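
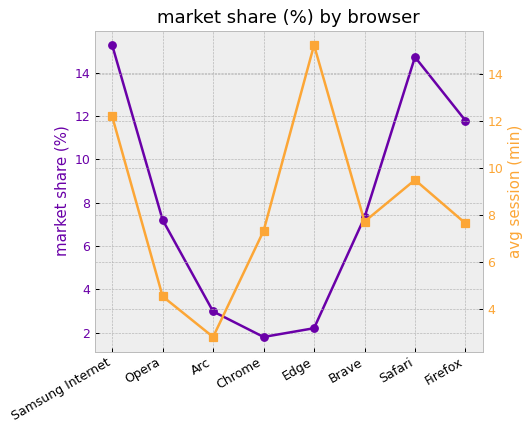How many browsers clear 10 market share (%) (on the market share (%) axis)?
Above 10: Samsung Internet, Safari, Firefox.

3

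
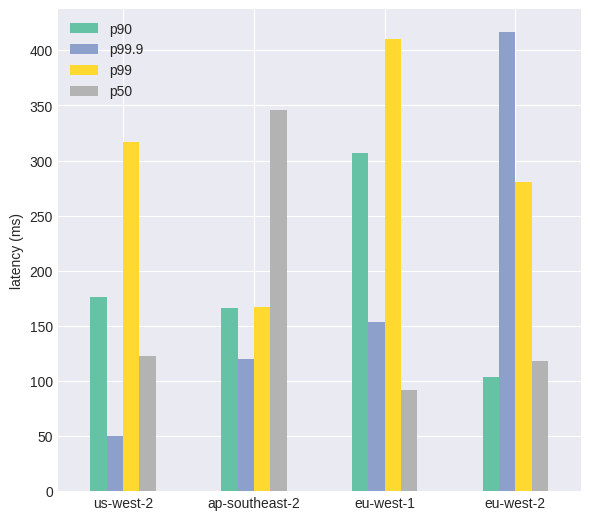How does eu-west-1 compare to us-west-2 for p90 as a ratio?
≈ 1.5×

eu-west-1 ≈ 300, us-west-2 ≈ 200; 300/200 ≈ 1.5.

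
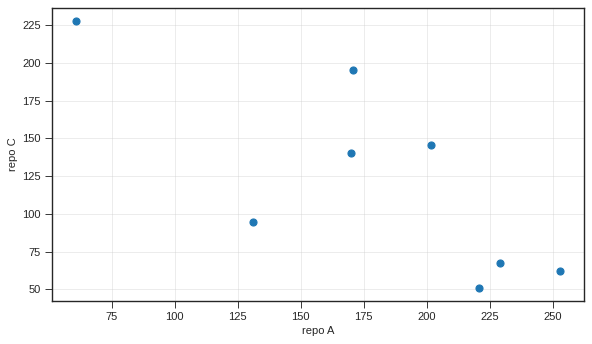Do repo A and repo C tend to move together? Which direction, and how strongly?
negative, strong

Points are negatively correlated; strong (|r| ≈ 0.8).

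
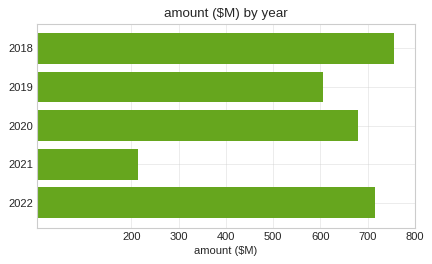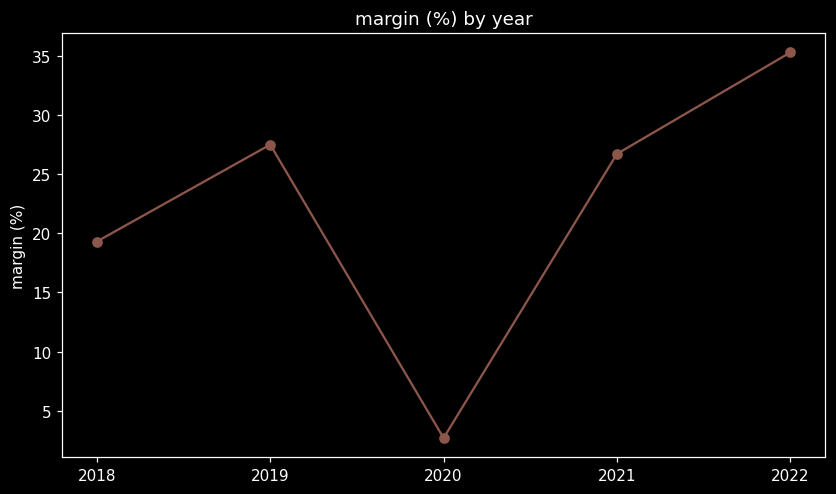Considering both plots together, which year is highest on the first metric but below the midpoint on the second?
2018

Chart 2 median margin (%) ≈ 25; below-median years: 2018, 2020. Among those, 2018 has the highest amount ($M) (≈ 800).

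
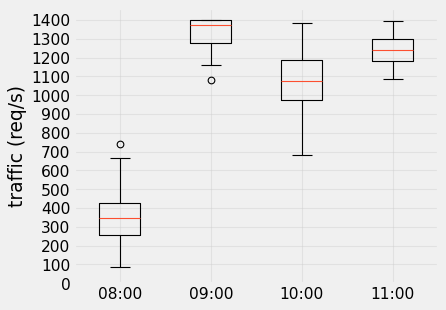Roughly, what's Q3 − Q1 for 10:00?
≈ 200

Q3 ≈ 1200, Q1 ≈ 1000; IQR ≈ 200.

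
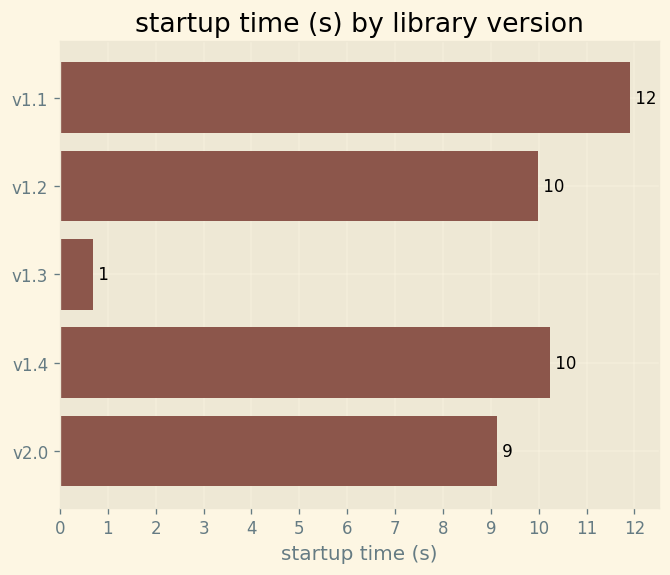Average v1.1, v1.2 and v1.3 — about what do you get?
(12 + 10 + 1) / 3 ≈ 8.

≈ 8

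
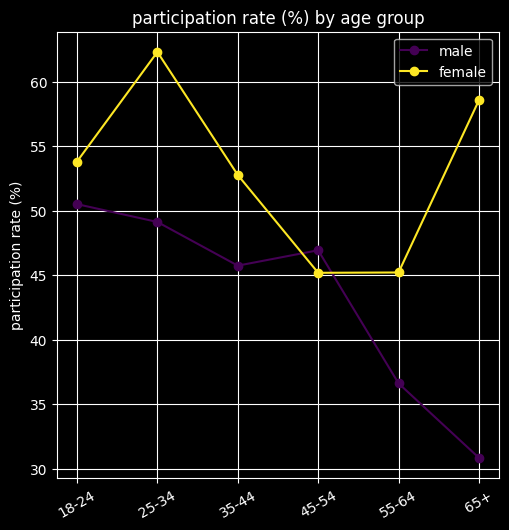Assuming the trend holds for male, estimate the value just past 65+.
≈ 22.5

Last three: 45, 35, 30 → slope ≈ -7.5/step → next ≈ 22.5.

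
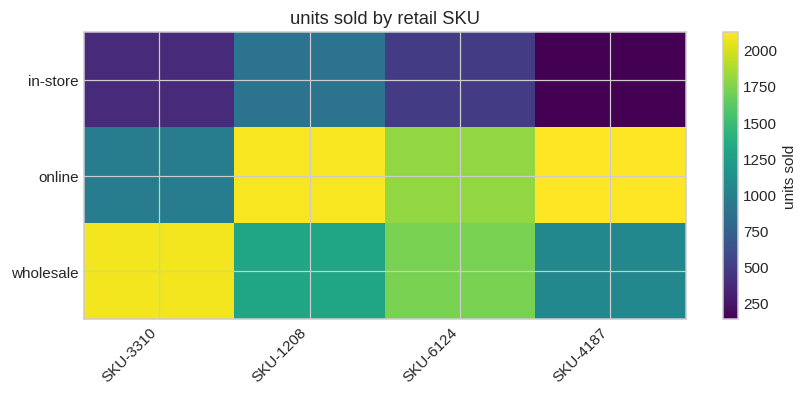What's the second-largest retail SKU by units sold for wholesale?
Top 3 for wholesale: SKU-3310 ≈ 2000, SKU-6124 ≈ 1800, SKU-1208 ≈ 1400.

SKU-6124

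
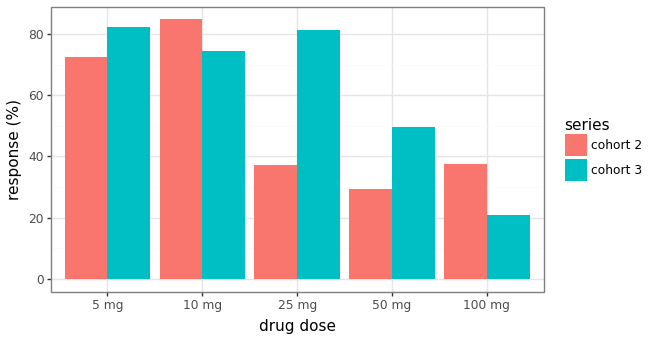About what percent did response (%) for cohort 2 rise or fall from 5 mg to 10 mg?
≈ +14.3%

5 mg ≈ 70, 10 mg ≈ 80; (80 − 70) / 70 ≈ +14.3%.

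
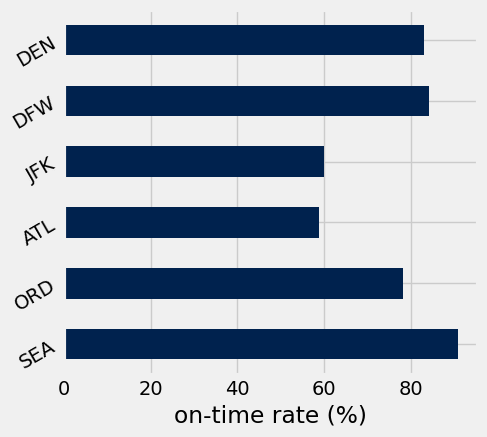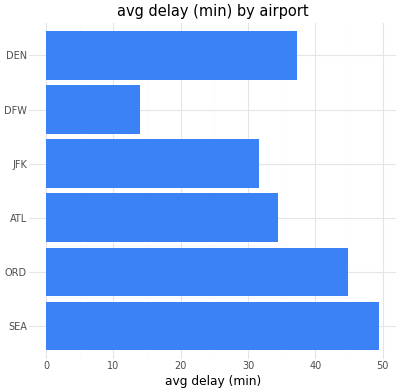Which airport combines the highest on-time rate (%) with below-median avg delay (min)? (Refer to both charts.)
DFW

Chart 2 median avg delay (min) ≈ 35; below-median airports: ATL, JFK, DFW. Among those, DFW has the highest on-time rate (%) (≈ 80).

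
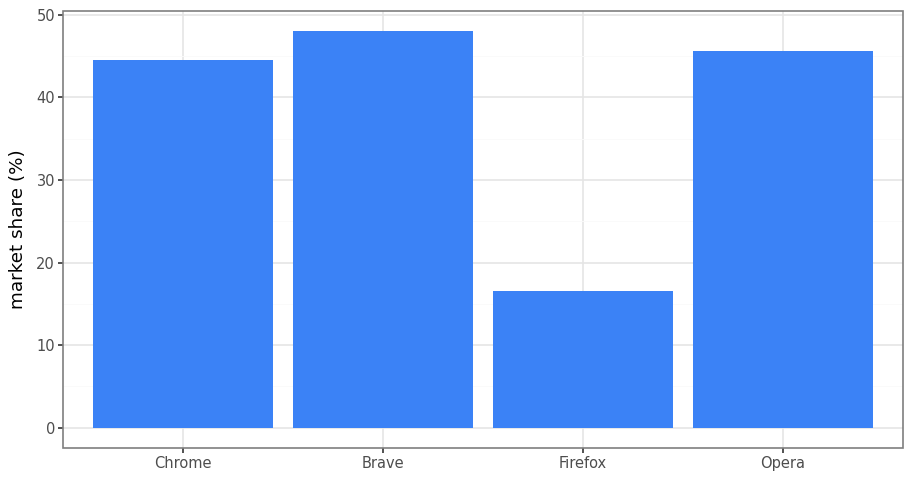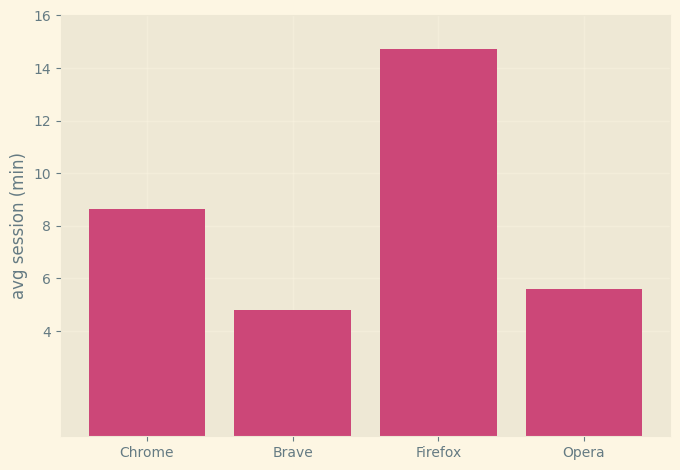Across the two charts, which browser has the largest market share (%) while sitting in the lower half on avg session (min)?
Chart 2 median avg session (min) ≈ 8; below-median browsers: Brave, Opera. Among those, Brave has the highest market share (%) (≈ 50).

Brave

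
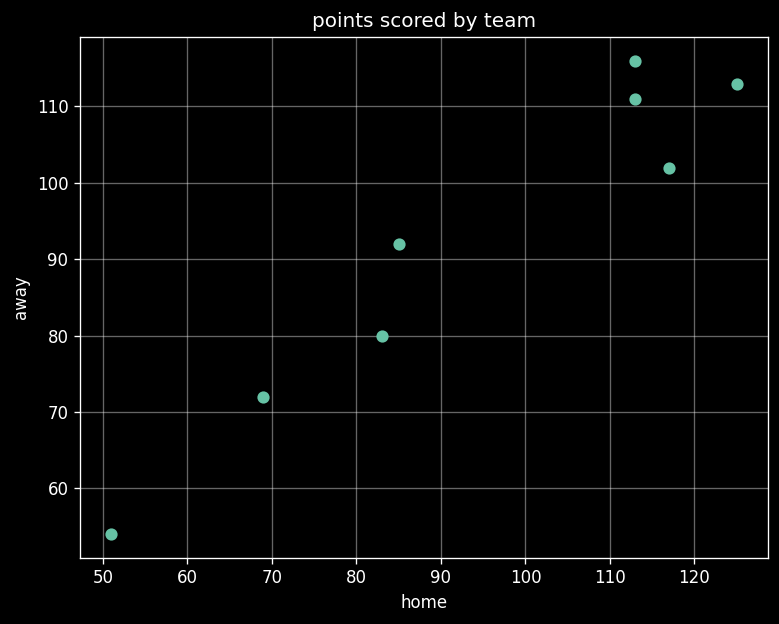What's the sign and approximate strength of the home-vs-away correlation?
positive, strong

Points are positively correlated; strong (|r| ≈ 1.0).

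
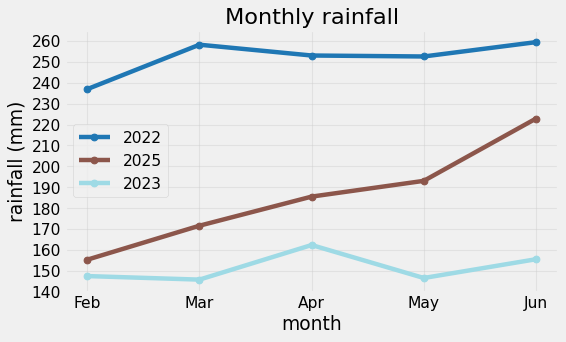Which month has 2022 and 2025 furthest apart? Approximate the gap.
Mar, ≈ 90 mm

Mar: 2022 ≈ 260, 2025 ≈ 170 → gap ≈ 90. Next-largest (Feb) is only ≈ 80.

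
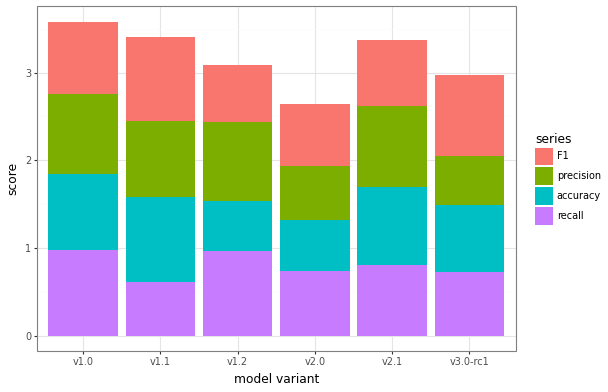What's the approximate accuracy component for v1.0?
≈ 1.0

accuracy top ≈ 2.0, bottom ≈ 1.0; segment ≈ 1.0.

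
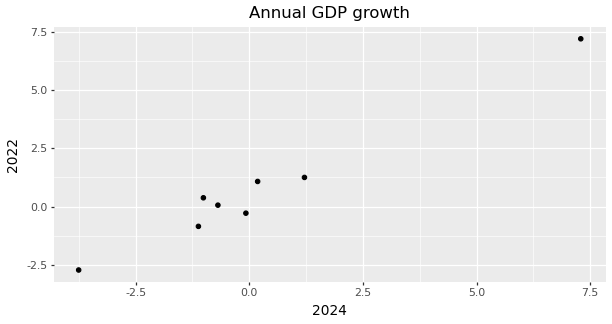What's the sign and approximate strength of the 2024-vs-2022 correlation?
positive, strong

Points are positively correlated; strong (|r| ≈ 1.0).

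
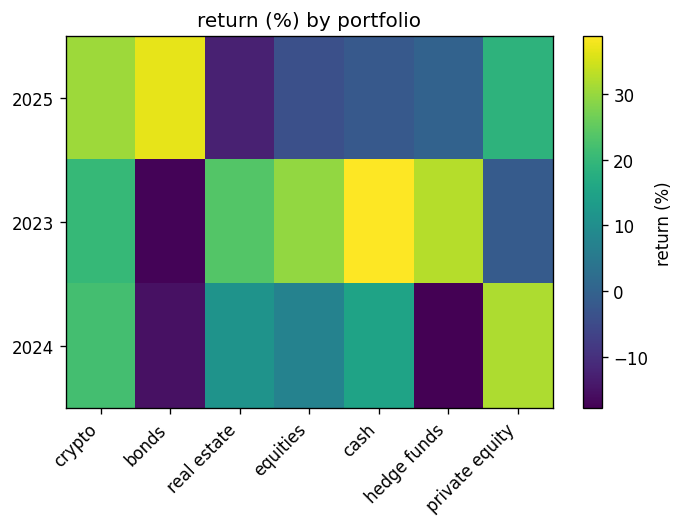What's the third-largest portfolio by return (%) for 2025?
private equity

Top 4 for 2025: bonds ≈ 35, crypto ≈ 30, private equity ≈ 20, hedge funds ≈ 0.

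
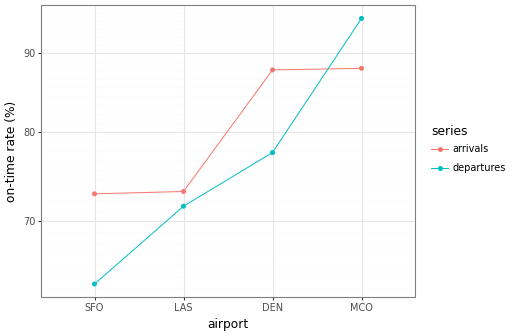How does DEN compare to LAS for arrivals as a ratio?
DEN ≈ 90, LAS ≈ 75; 90/75 ≈ 1.2.

≈ 1.2×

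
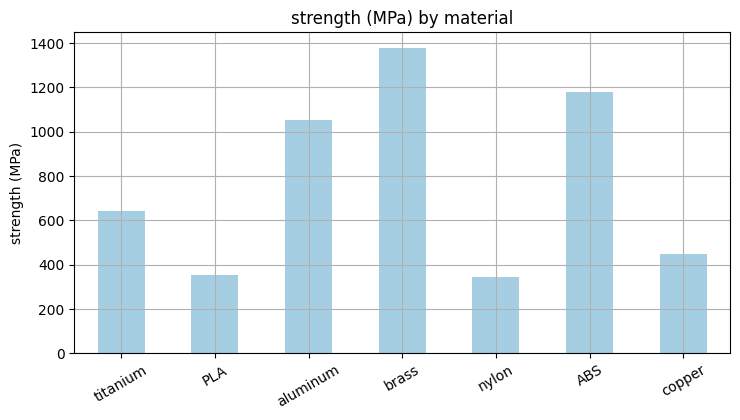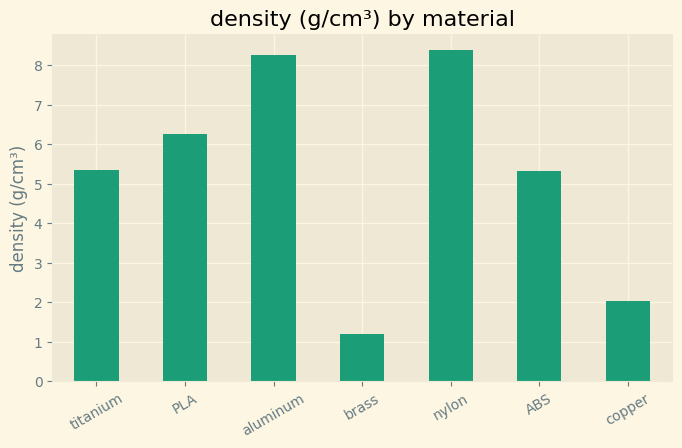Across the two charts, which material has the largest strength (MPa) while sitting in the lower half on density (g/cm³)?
Chart 2 median density (g/cm³) ≈ 5; below-median materials: brass, ABS, copper. Among those, brass has the highest strength (MPa) (≈ 1400).

brass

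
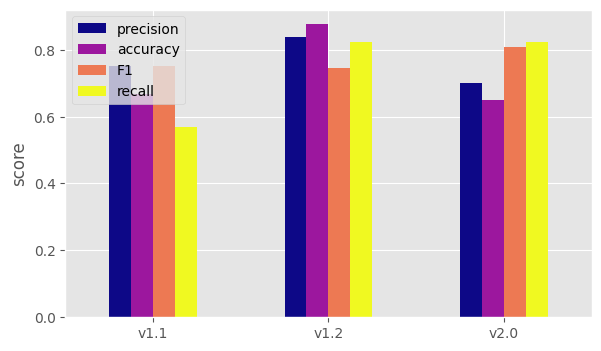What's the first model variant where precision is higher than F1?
v1.2

v1.1: precision ≈ 0.7 vs F1 ≈ 0.8 (not yet); v1.2: precision ≈ 0.8 vs F1 ≈ 0.7 (first crossover).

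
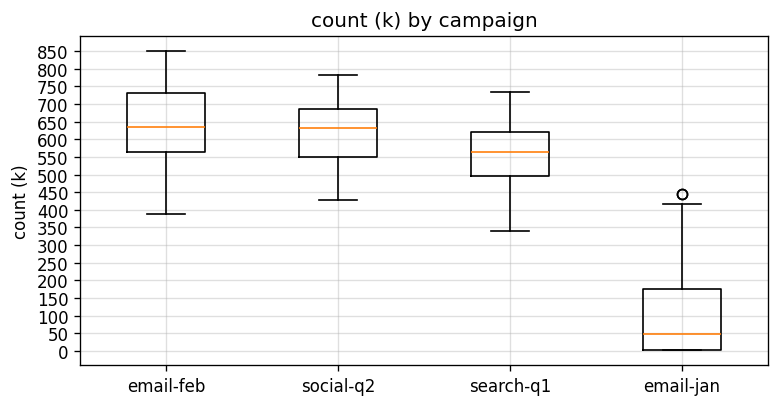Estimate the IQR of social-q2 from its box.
Q3 ≈ 700, Q1 ≈ 550; IQR ≈ 150.

≈ 150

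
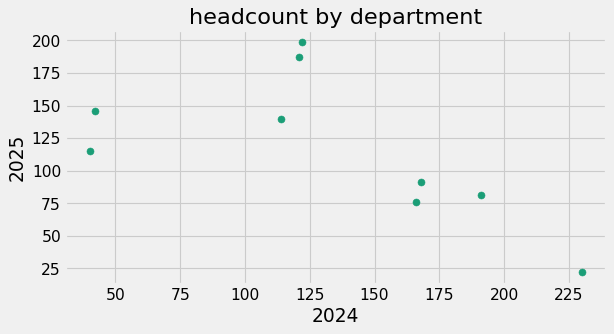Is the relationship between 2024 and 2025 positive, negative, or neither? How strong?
Points are negatively correlated; moderate (|r| ≈ 0.6).

negative, moderate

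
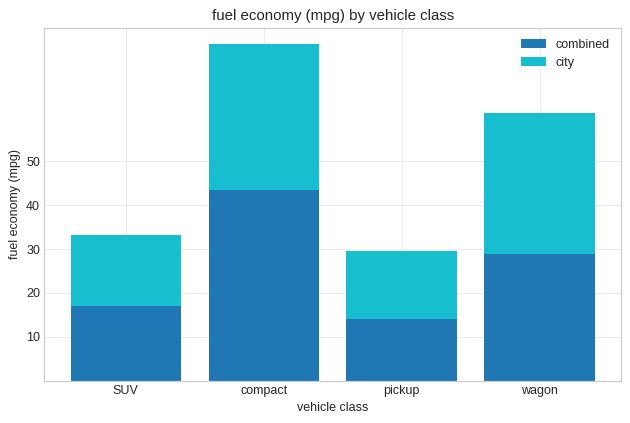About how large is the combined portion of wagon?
combined top ≈ 30, bottom ≈ 0; segment ≈ 30.

≈ 30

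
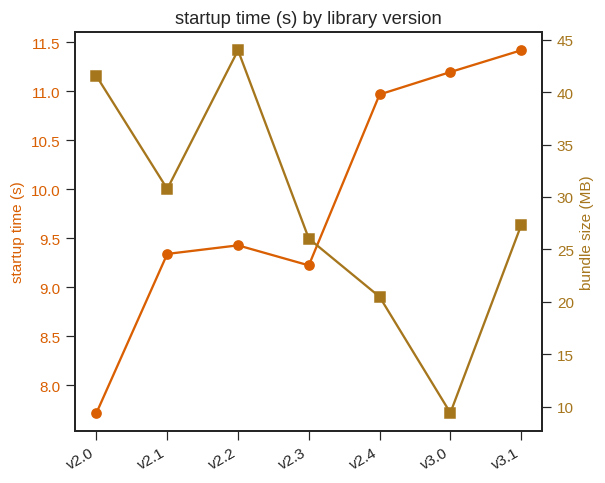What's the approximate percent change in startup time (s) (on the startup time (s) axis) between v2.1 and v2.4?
≈ +15.8%

v2.1 ≈ 9.5, v2.4 ≈ 11.0; (11.0 − 9.5) / 9.5 ≈ +15.8%.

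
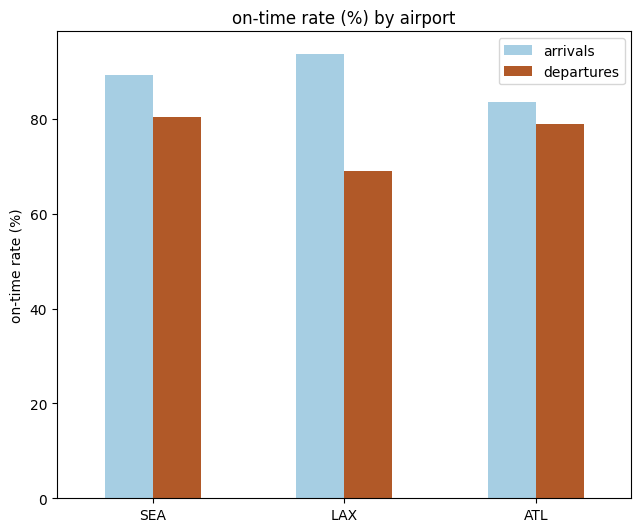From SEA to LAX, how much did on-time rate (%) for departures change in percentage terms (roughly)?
≈ -12.5%

SEA ≈ 80, LAX ≈ 70; (70 − 80) / 80 ≈ -12.5%.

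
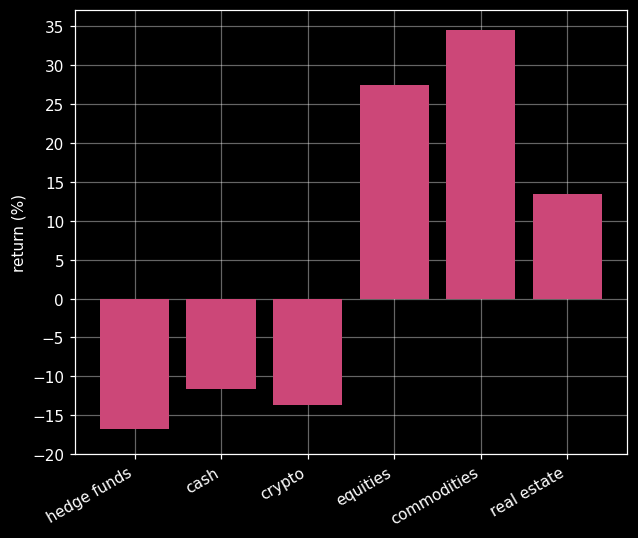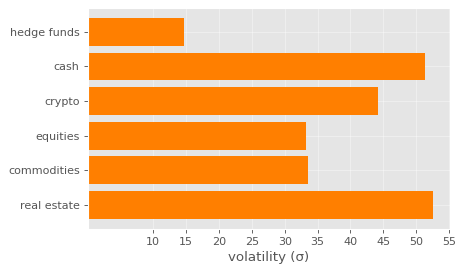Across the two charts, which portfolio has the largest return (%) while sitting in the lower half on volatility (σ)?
Chart 2 median volatility (σ) ≈ 40; below-median portfolios: hedge funds, equities, commodities. Among those, commodities has the highest return (%) (≈ 35).

commodities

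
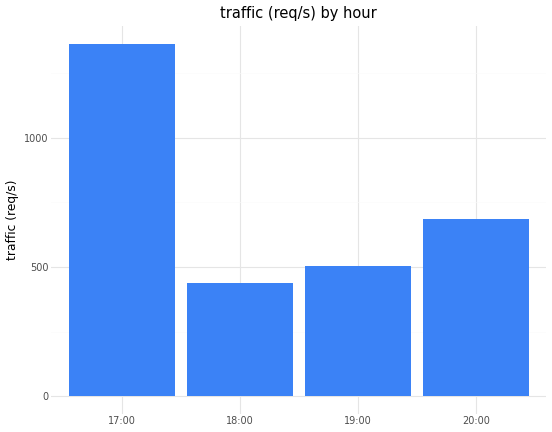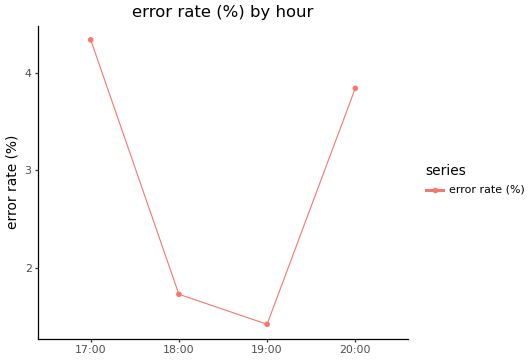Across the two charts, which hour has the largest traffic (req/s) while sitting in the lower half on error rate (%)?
19:00

Chart 2 median error rate (%) ≈ 3; below-median hours: 18:00, 19:00. Among those, 19:00 has the highest traffic (req/s) (≈ 600).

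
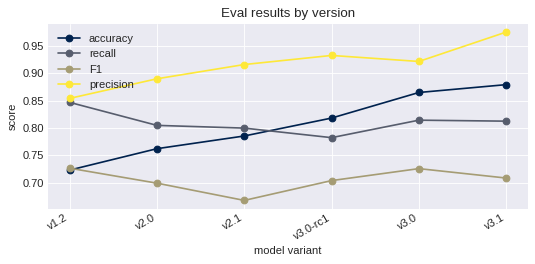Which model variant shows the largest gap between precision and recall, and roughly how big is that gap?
v3.1, ≈ 0.20

v3.1: precision ≈ 1.00, recall ≈ 0.80 → gap ≈ 0.20. Next-largest (v3.0-rc1) is only ≈ 0.15.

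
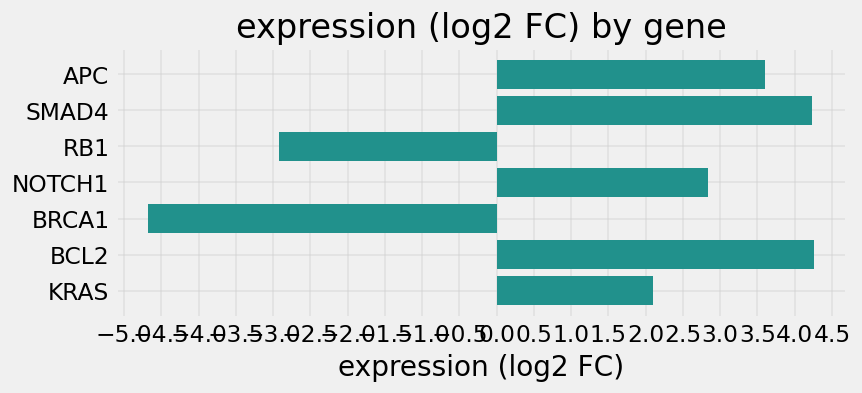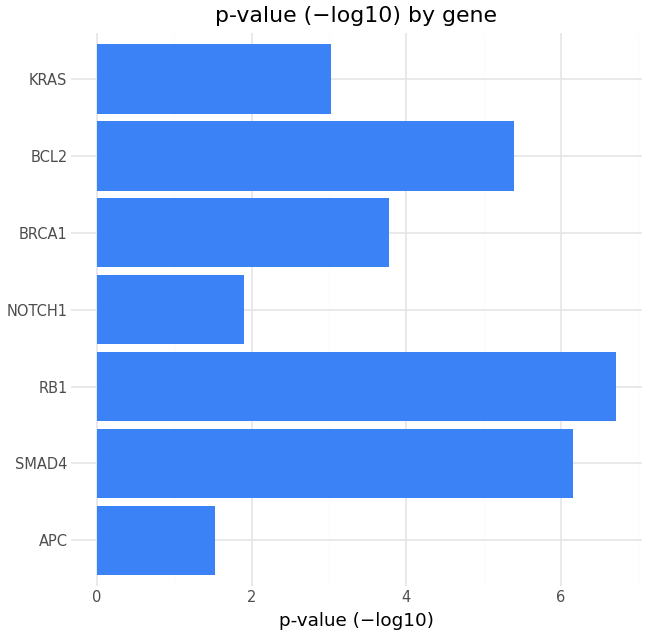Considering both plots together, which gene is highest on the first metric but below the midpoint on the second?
Chart 2 median p-value (−log10) ≈ 4; below-median genes: APC, NOTCH1, KRAS. Among those, APC has the highest expression (log2 FC) (≈ 3.5).

APC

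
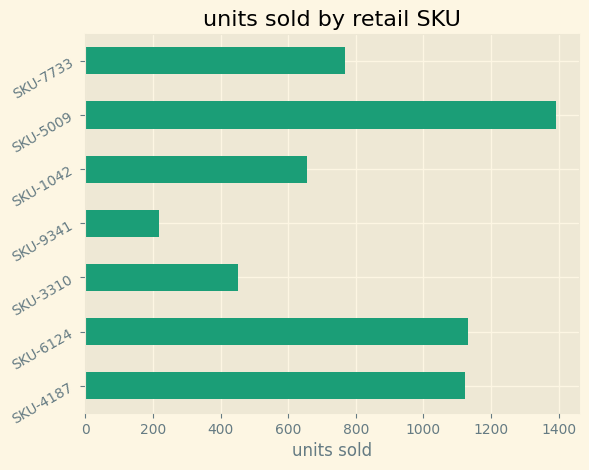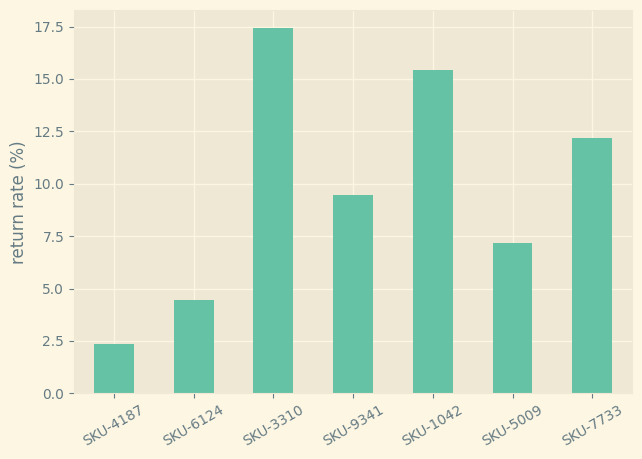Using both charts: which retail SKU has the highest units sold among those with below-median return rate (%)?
Chart 2 median return rate (%) ≈ 10; below-median retail SKUs: SKU-4187, SKU-6124, SKU-5009. Among those, SKU-5009 has the highest units sold (≈ 1400).

SKU-5009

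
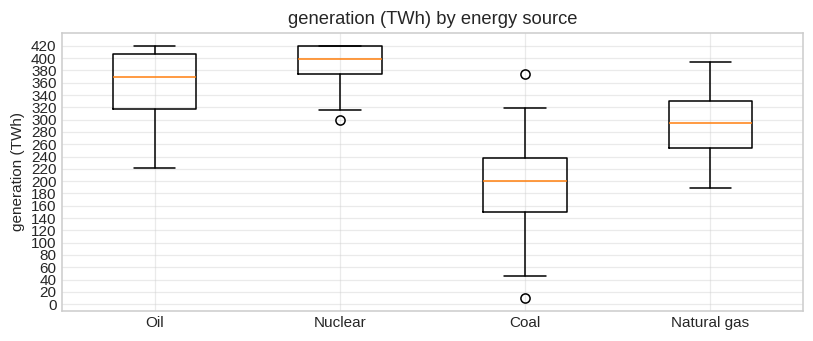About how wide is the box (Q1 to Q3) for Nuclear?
Q3 ≈ 420, Q1 ≈ 380; IQR ≈ 40.

≈ 40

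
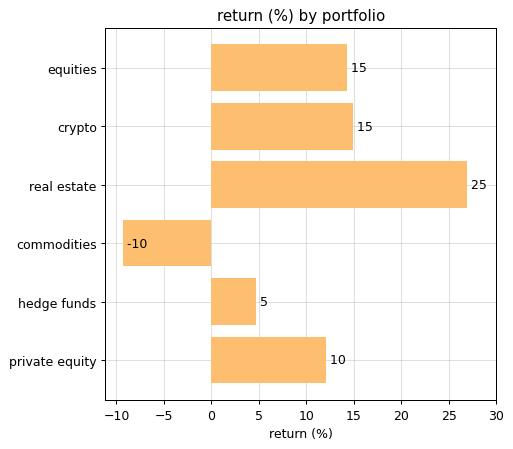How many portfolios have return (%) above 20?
Above 20: real estate.

1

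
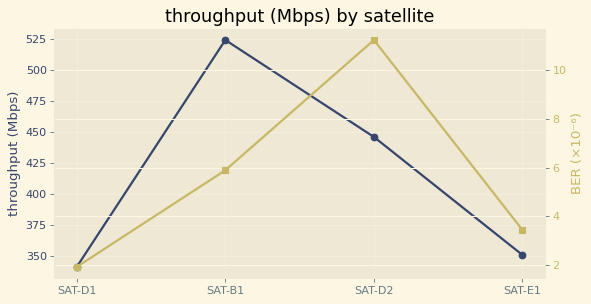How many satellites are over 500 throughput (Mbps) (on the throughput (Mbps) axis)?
Above 500: SAT-B1.

1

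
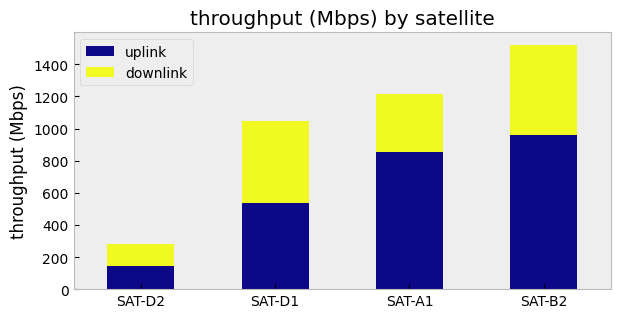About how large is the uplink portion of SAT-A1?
≈ 800

uplink top ≈ 800, bottom ≈ 0; segment ≈ 800.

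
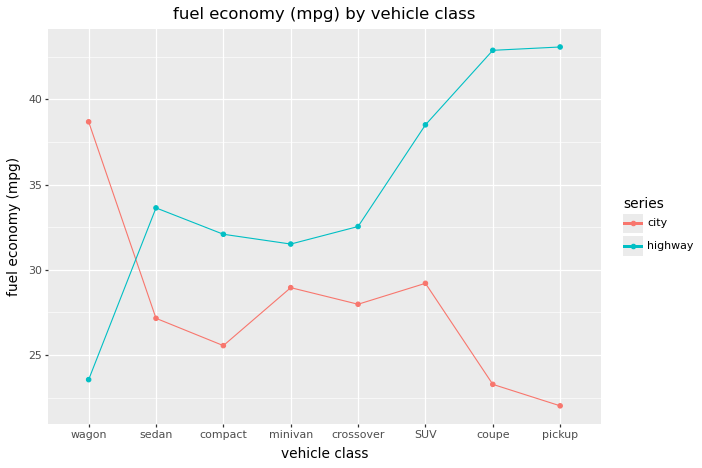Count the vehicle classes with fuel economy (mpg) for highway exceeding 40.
Above 40: coupe, pickup.

2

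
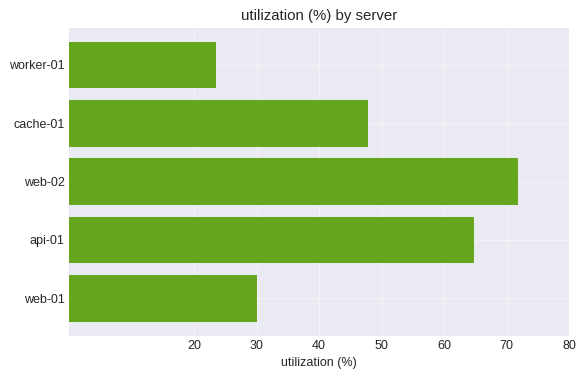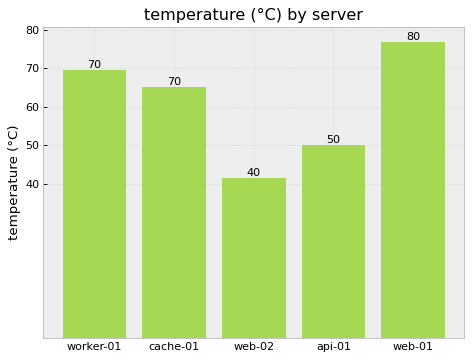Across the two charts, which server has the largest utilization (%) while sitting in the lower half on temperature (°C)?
Chart 2 median temperature (°C) ≈ 70; below-median servers: web-02, api-01. Among those, web-02 has the highest utilization (%) (≈ 70).

web-02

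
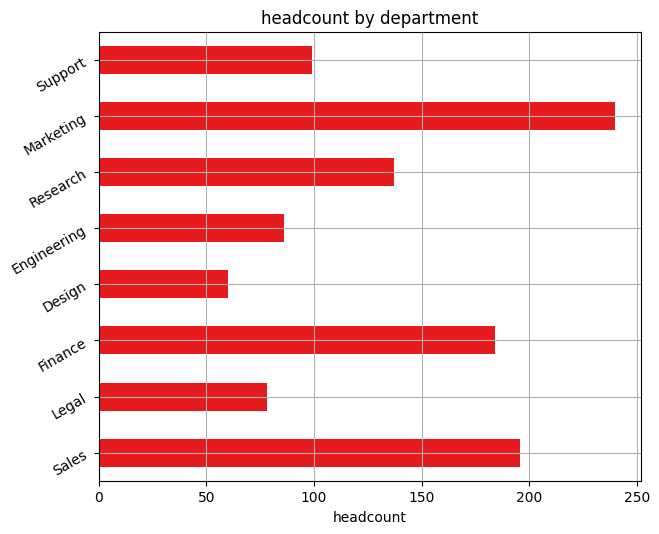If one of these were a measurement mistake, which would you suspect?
Marketing

Marketing ≈ 240; the rest sit between ≈ 60 and ≈ 200.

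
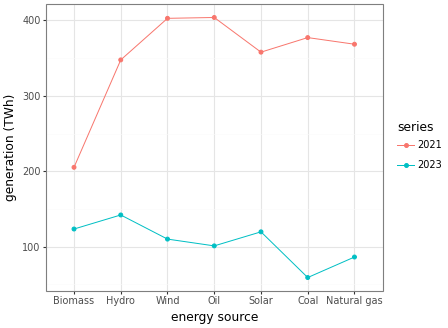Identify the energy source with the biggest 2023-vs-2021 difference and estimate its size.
Coal: 2023 ≈ 50, 2021 ≈ 400 → gap ≈ 350. Next-largest (Oil) is only ≈ 300.

Coal, ≈ 350 TWh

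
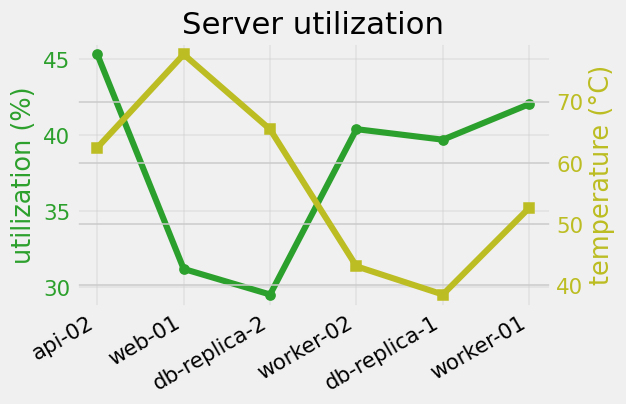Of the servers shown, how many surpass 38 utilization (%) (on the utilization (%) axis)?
Above 38: api-02, worker-02, db-replica-1, worker-01.

4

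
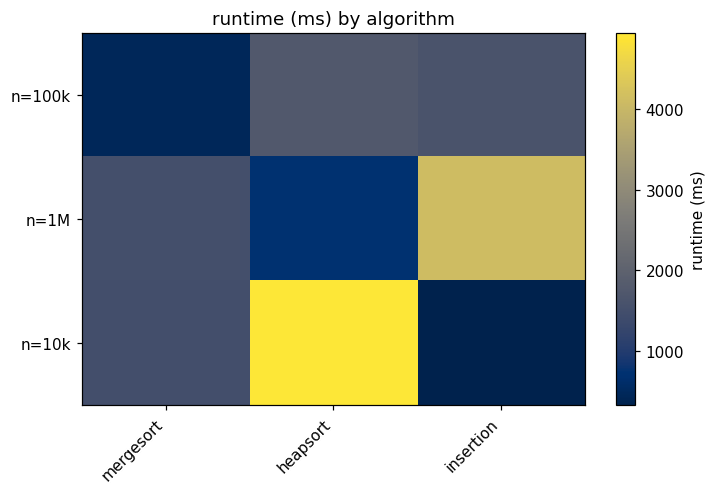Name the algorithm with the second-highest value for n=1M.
mergesort

Top 3 for n=1M: insertion ≈ 4000, mergesort ≈ 1500, heapsort ≈ 500.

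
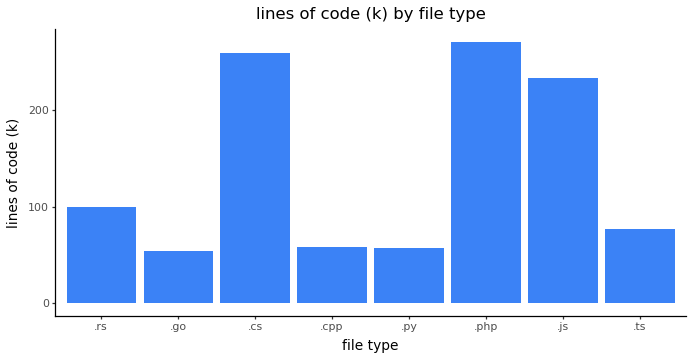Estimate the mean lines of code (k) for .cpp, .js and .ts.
≈ 117

(50 + 225 + 75) / 3 ≈ 117.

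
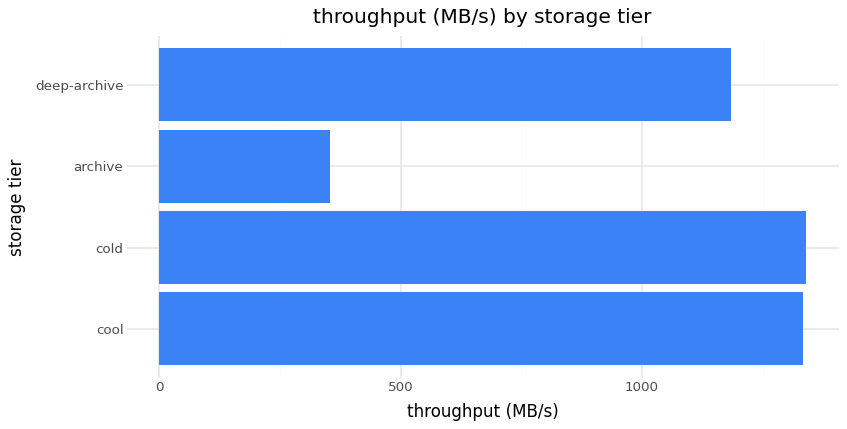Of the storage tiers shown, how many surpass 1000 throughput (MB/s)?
Above 1000: cool, cold, deep-archive.

3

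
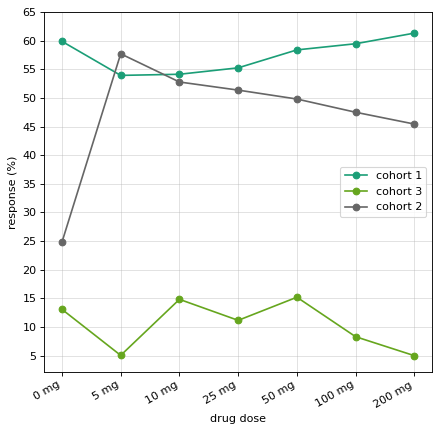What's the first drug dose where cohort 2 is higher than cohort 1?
0 mg: cohort 2 ≈ 25 vs cohort 1 ≈ 60 (not yet); 5 mg: cohort 2 ≈ 60 vs cohort 1 ≈ 55 (first crossover).

5 mg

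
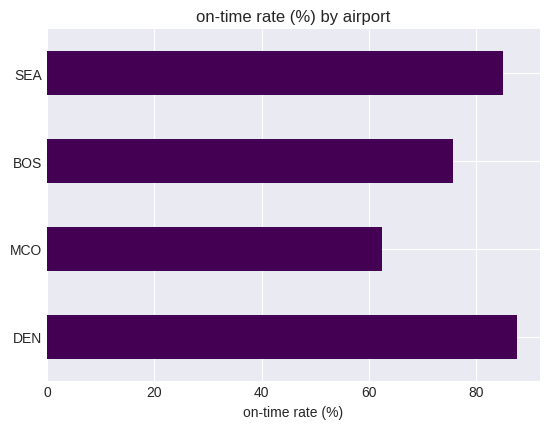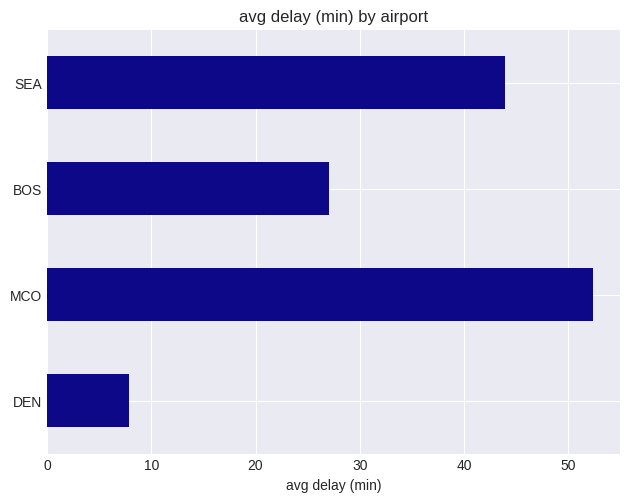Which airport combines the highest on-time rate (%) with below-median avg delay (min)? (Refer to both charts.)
DEN

Chart 2 median avg delay (min) ≈ 35; below-median airports: DEN, BOS. Among those, DEN has the highest on-time rate (%) (≈ 90).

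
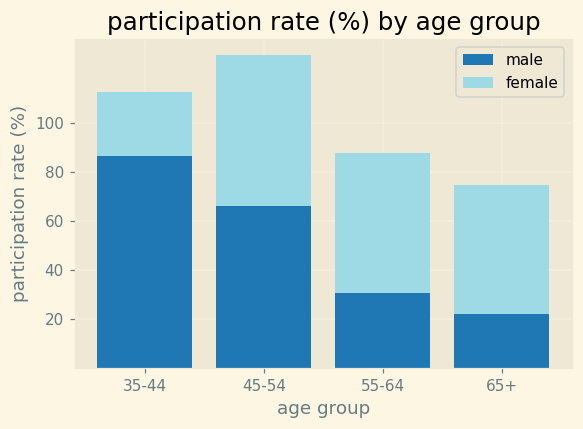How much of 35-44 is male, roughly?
male top ≈ 80, bottom ≈ 0; segment ≈ 80.

≈ 80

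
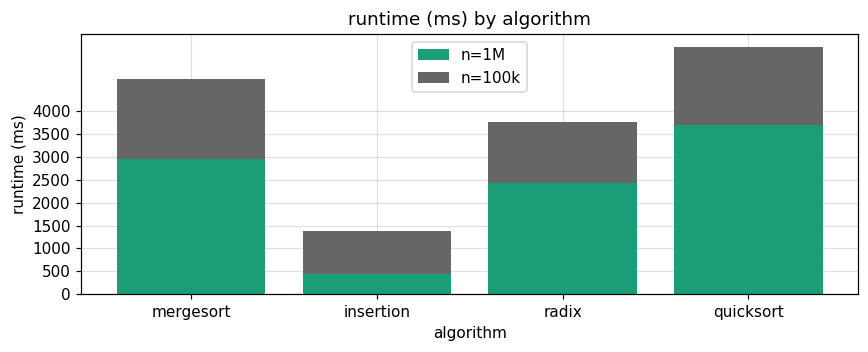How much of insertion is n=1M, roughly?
n=1M top ≈ 500, bottom ≈ 0; segment ≈ 500.

≈ 500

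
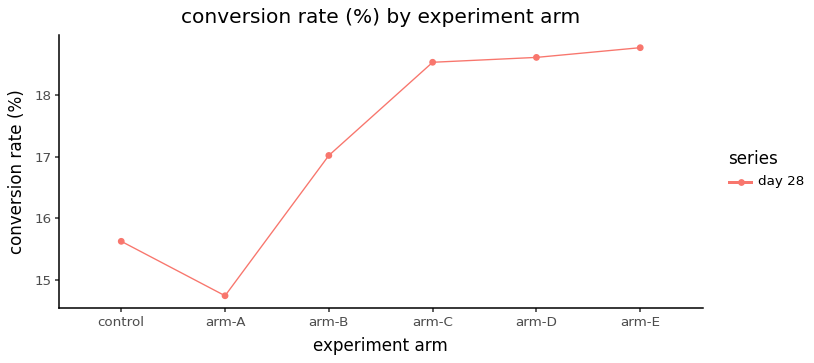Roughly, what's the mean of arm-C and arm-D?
≈ 18.5

(18.5 + 18.5) / 2 ≈ 18.5.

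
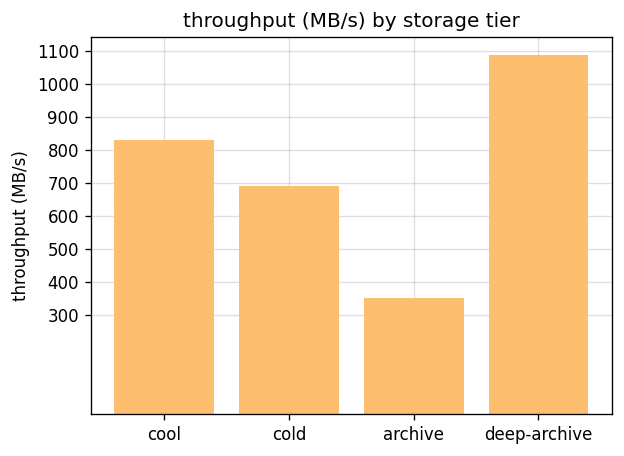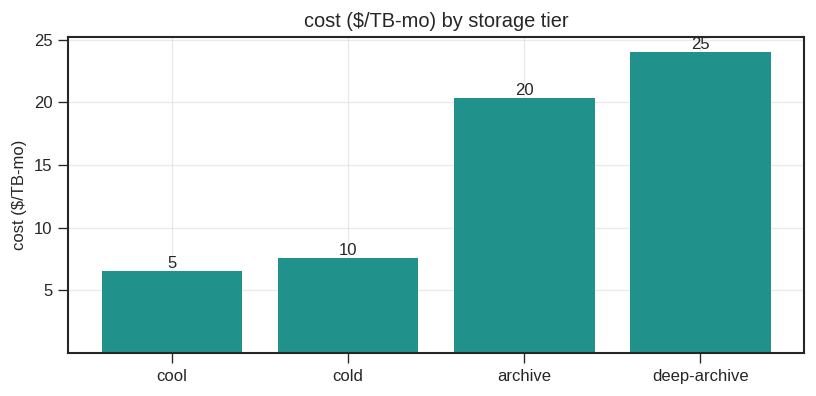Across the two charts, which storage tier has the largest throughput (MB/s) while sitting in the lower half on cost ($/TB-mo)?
Chart 2 median cost ($/TB-mo) ≈ 15; below-median storage tiers: cool, cold. Among those, cool has the highest throughput (MB/s) (≈ 800).

cool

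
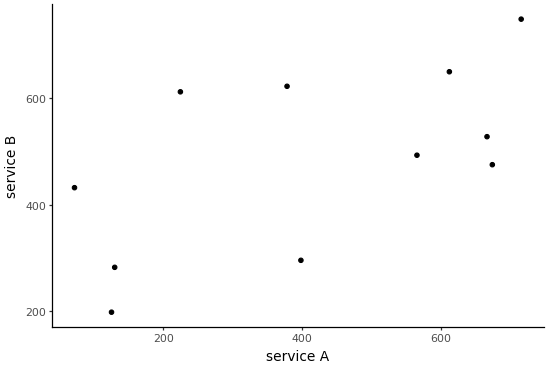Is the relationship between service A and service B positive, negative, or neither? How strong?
Points are positively correlated; moderate (|r| ≈ 0.6).

positive, moderate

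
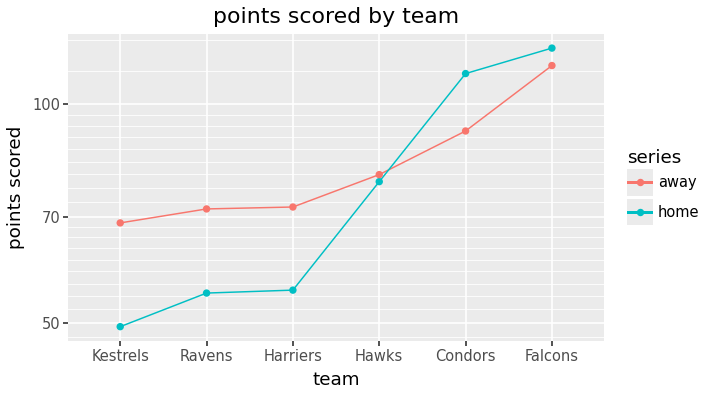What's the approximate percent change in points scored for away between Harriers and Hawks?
≈ +14.3%

Harriers ≈ 70, Hawks ≈ 80; (80 − 70) / 70 ≈ +14.3%.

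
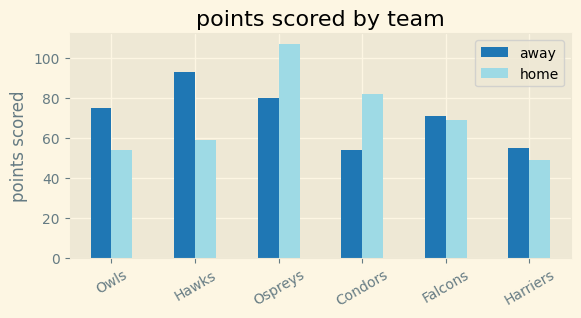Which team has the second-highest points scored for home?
Top 3 for home: Ospreys ≈ 110, Condors ≈ 80, Falcons ≈ 70.

Condors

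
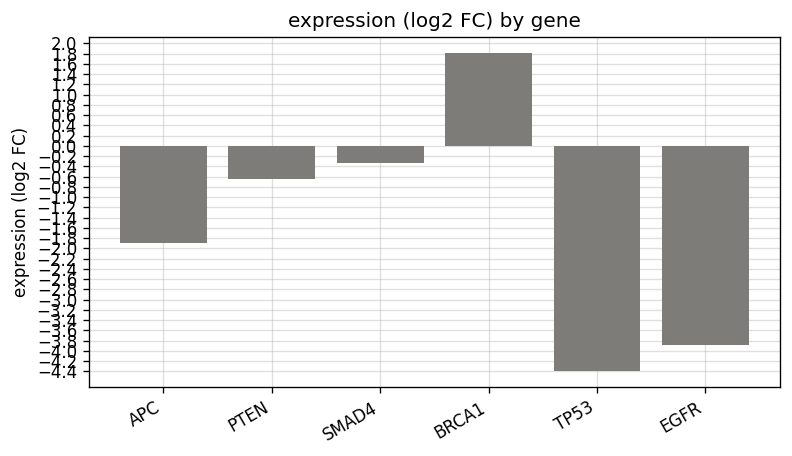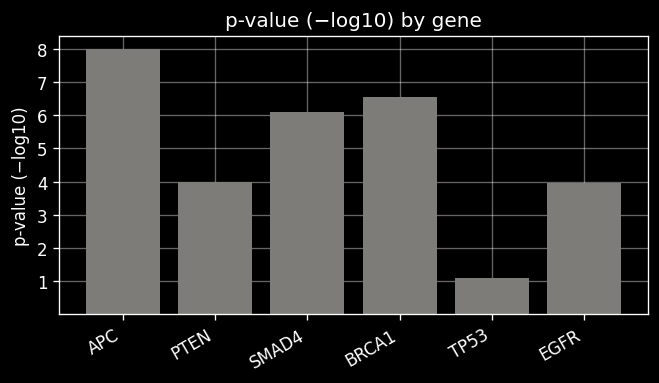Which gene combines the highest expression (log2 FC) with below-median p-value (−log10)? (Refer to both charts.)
Chart 2 median p-value (−log10) ≈ 5; below-median genes: PTEN, TP53, EGFR. Among those, PTEN has the highest expression (log2 FC) (≈ -0.6).

PTEN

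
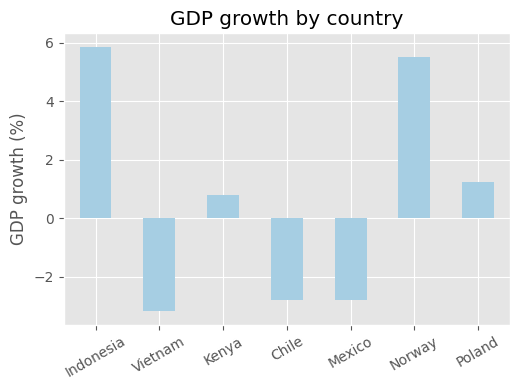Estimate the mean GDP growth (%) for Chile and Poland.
≈ -1

(-3 + 1) / 2 ≈ -1.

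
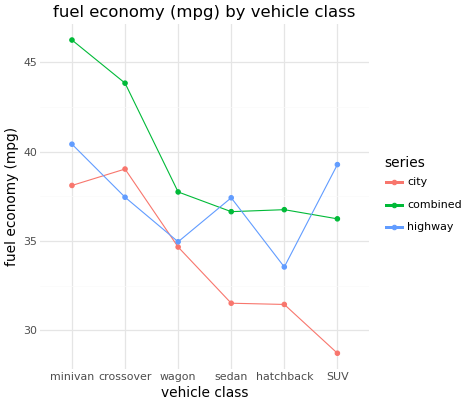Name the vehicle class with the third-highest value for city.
Top 4 for city: crossover ≈ 40, minivan ≈ 38, wagon ≈ 34, sedan ≈ 32.

wagon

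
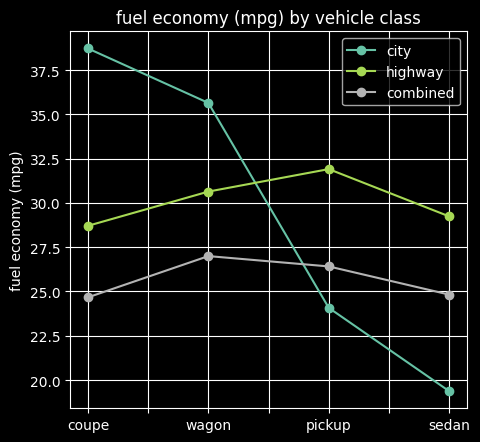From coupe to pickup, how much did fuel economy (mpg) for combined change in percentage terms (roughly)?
≈ +8.3%

coupe ≈ 24, pickup ≈ 26; (26 − 24) / 24 ≈ +8.3%.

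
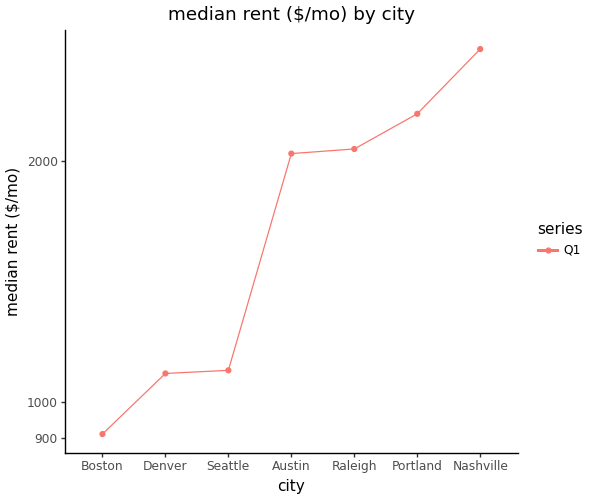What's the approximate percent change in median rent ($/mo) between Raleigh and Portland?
≈ +10%

Raleigh ≈ 2000, Portland ≈ 2200; (2200 − 2000) / 2000 ≈ +10%.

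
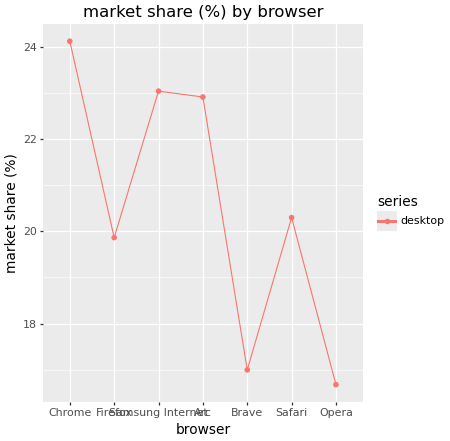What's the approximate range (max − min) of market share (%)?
Max Chrome ≈ 24, min Opera ≈ 17; range ≈ 7.

≈ 7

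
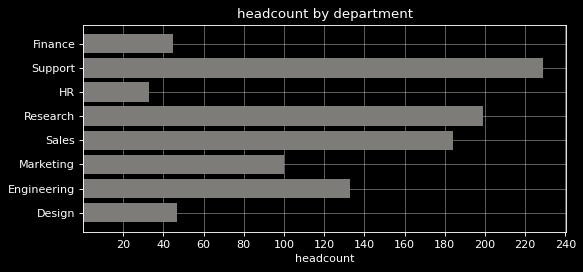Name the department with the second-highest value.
Research

Top 3: Support ≈ 220, Research ≈ 200, Sales ≈ 180.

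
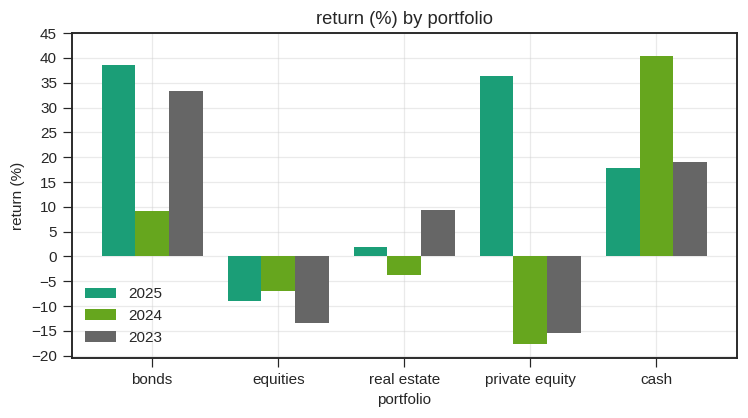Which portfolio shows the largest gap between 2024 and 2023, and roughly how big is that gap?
bonds, ≈ 25 %

bonds: 2024 ≈ 10, 2023 ≈ 35 → gap ≈ 25. Next-largest (cash) is only ≈ 20.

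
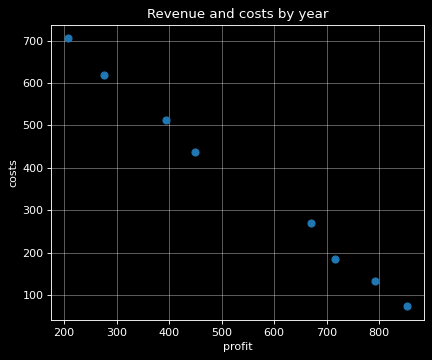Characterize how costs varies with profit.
negative, strong

Points are negatively correlated; strong (|r| ≈ 1.0).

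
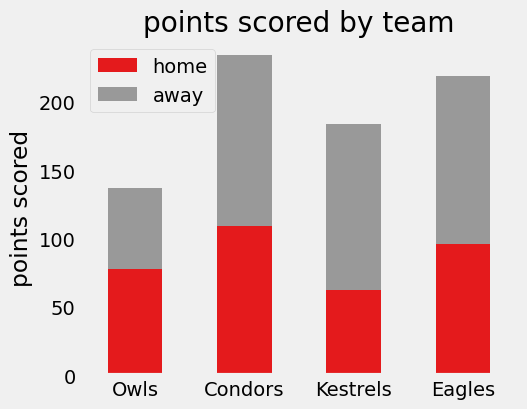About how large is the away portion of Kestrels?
≈ 120

away top ≈ 180, bottom ≈ 60; segment ≈ 120.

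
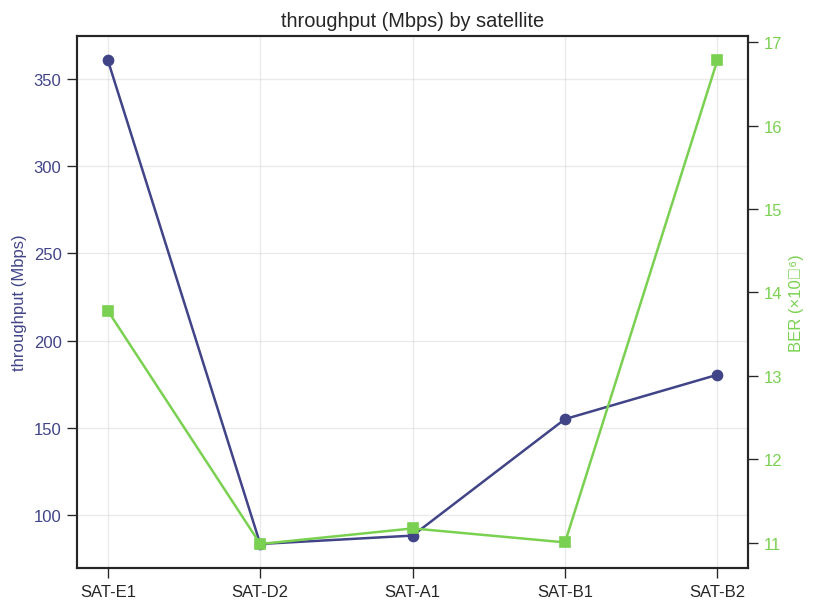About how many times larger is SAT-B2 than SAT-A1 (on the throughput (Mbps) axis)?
≈ 1.75×

SAT-B2 ≈ 175, SAT-A1 ≈ 100; 175/100 ≈ 1.75.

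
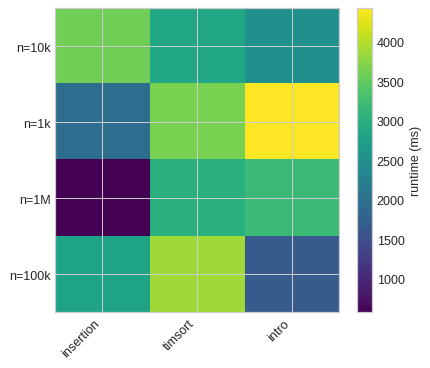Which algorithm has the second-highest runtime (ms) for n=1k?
Top 3 for n=1k: intro ≈ 4500, timsort ≈ 3500, insertion ≈ 2000.

timsort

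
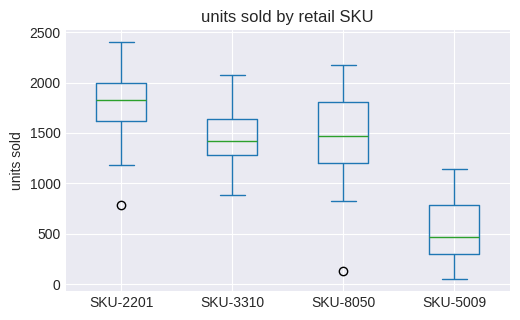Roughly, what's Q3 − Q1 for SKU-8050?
≈ 600

Q3 ≈ 1800, Q1 ≈ 1200; IQR ≈ 600.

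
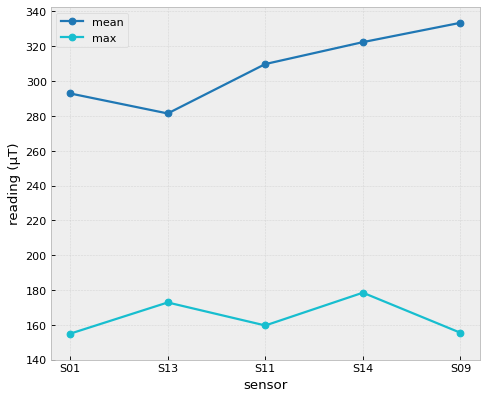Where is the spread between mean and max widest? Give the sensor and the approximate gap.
S09: mean ≈ 340, max ≈ 160 → gap ≈ 180. Next-largest (S11) is only ≈ 140.

S09, ≈ 180 µT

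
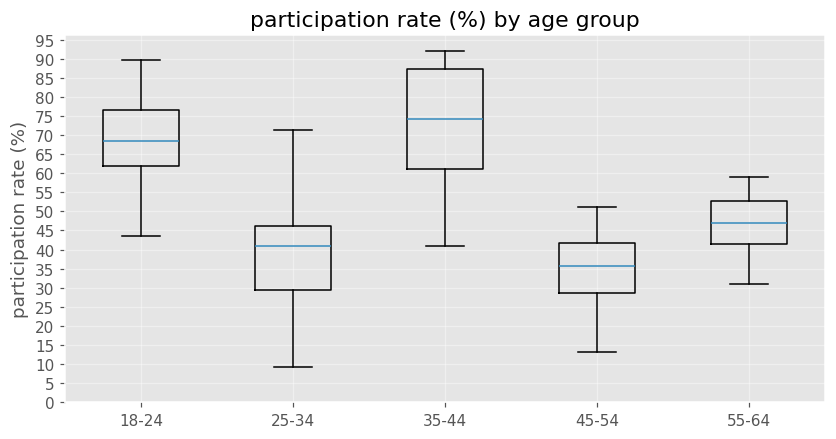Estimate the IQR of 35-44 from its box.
≈ 25

Q3 ≈ 85, Q1 ≈ 60; IQR ≈ 25.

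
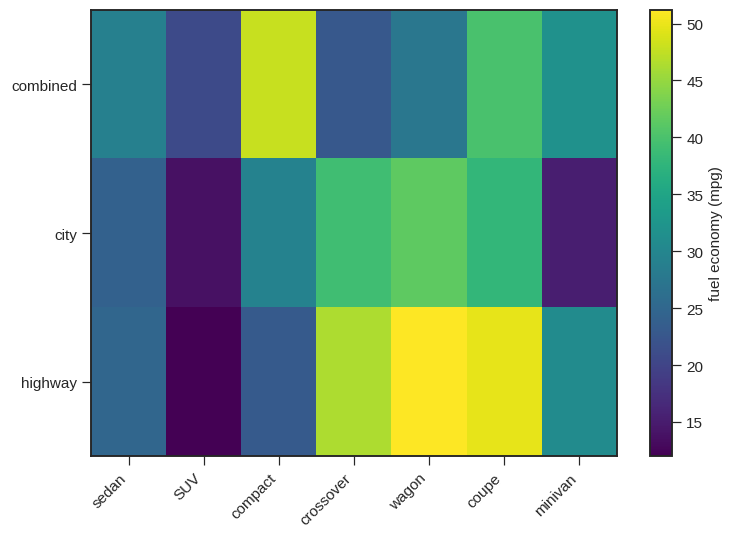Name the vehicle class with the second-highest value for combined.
Top 3 for combined: compact ≈ 50, coupe ≈ 40, minivan ≈ 30.

coupe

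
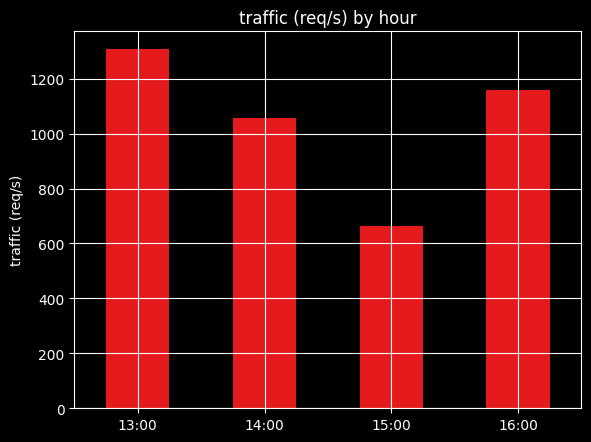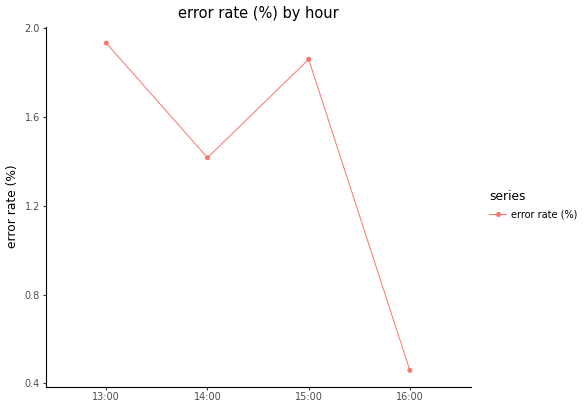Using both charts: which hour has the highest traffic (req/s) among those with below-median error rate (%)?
Chart 2 median error rate (%) ≈ 1.6; below-median hours: 14:00, 16:00. Among those, 16:00 has the highest traffic (req/s) (≈ 1200).

16:00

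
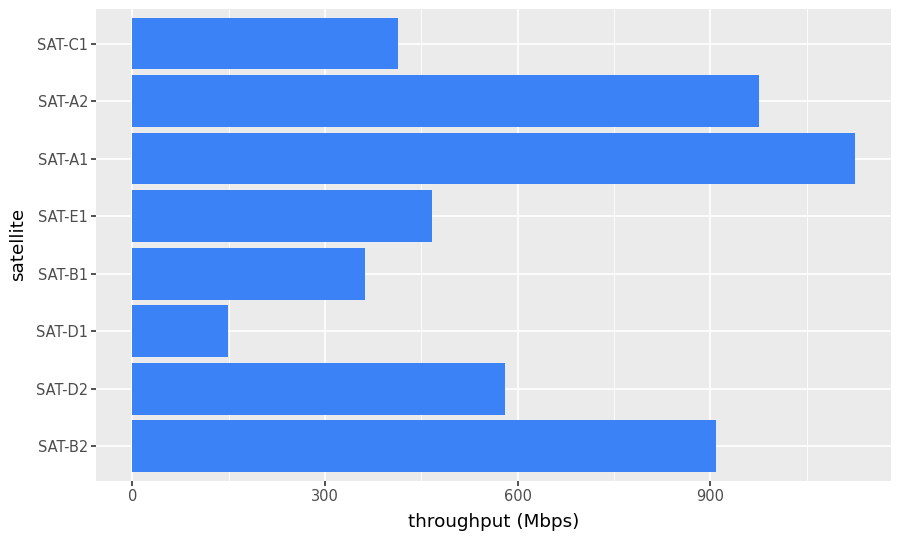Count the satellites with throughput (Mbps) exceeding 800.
3

Above 800: SAT-B2, SAT-A1, SAT-A2.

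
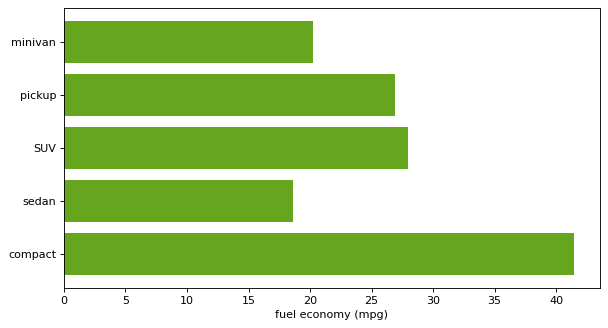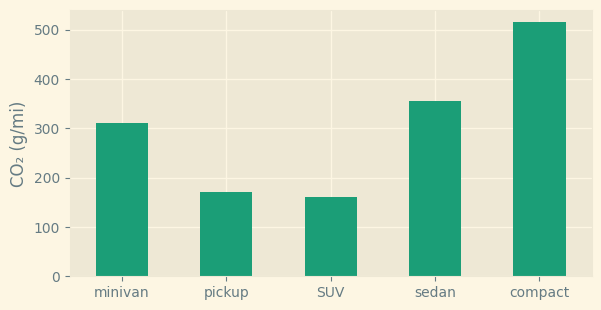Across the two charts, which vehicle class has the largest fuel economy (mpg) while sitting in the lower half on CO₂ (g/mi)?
Chart 2 median CO₂ (g/mi) ≈ 300; below-median vehicle classes: pickup, SUV. Among those, SUV has the highest fuel economy (mpg) (≈ 30).

SUV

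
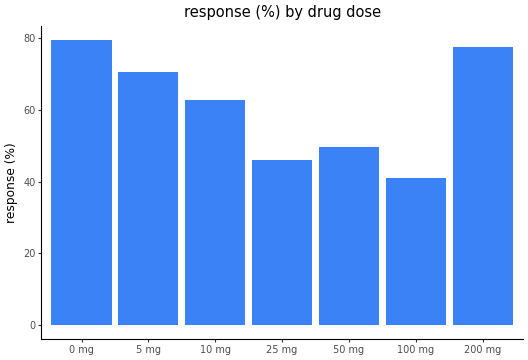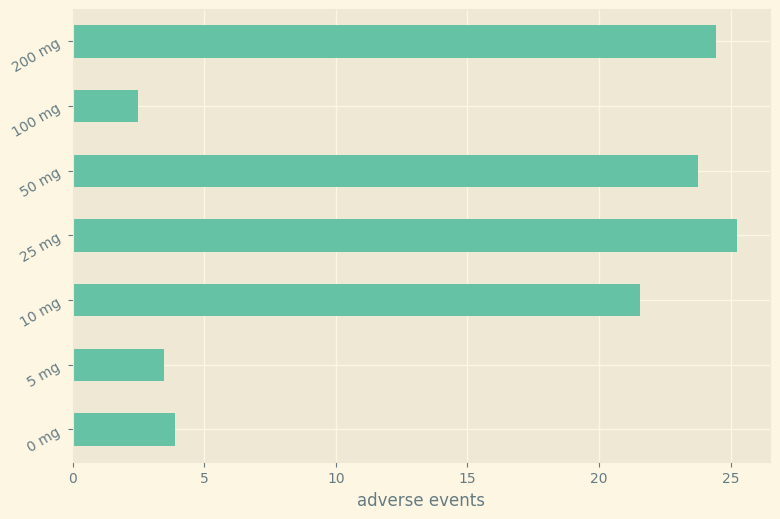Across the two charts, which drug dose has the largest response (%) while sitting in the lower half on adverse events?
Chart 2 median adverse events ≈ 20; below-median drug doses: 0 mg, 5 mg, 100 mg. Among those, 0 mg has the highest response (%) (≈ 80).

0 mg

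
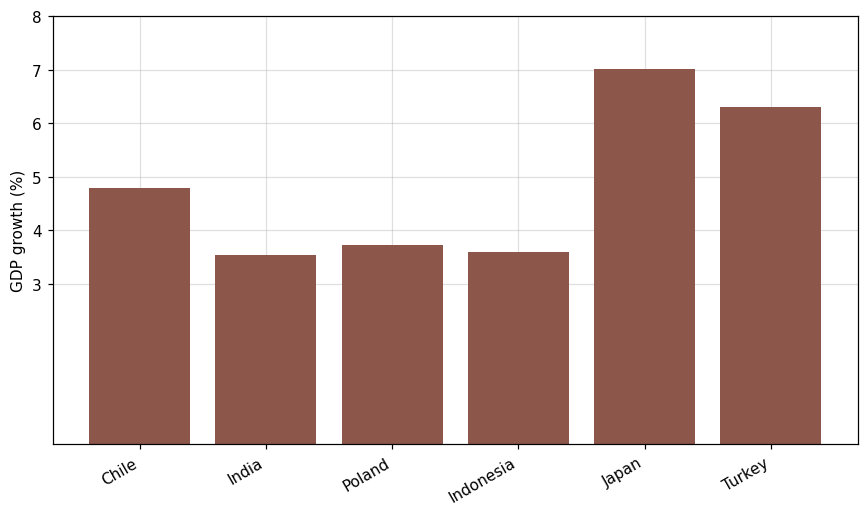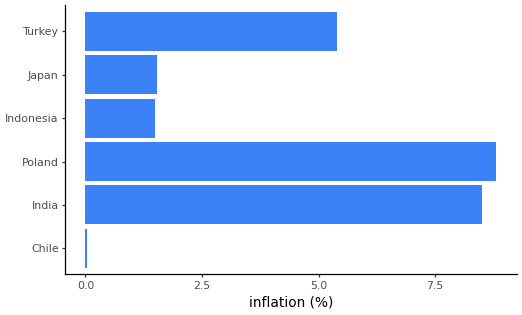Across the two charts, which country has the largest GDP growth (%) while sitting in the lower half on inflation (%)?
Japan

Chart 2 median inflation (%) ≈ 3; below-median countries: Chile, Indonesia, Japan. Among those, Japan has the highest GDP growth (%) (≈ 7).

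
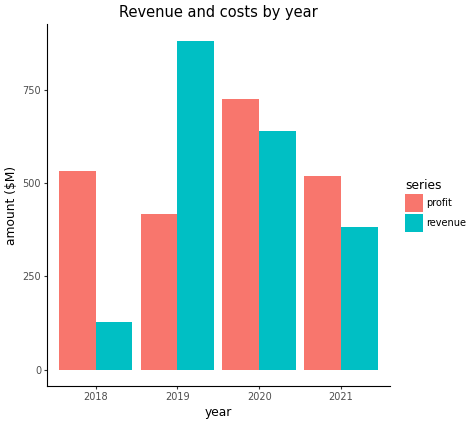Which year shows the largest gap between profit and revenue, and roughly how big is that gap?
2019: profit ≈ 400, revenue ≈ 900 → gap ≈ 500. Next-largest (2018) is only ≈ 400.

2019, ≈ 500 $M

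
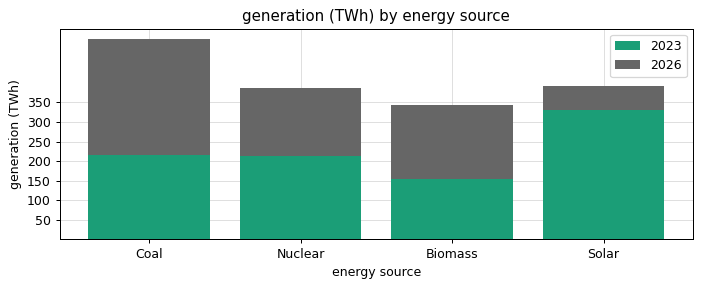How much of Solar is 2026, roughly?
2026 top ≈ 400, bottom ≈ 350; segment ≈ 50.

≈ 50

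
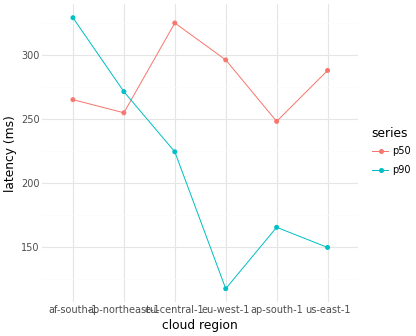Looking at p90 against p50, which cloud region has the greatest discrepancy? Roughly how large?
eu-west-1, ≈ 180 ms

eu-west-1: p90 ≈ 120, p50 ≈ 300 → gap ≈ 180. Next-largest (us-east-1) is only ≈ 140.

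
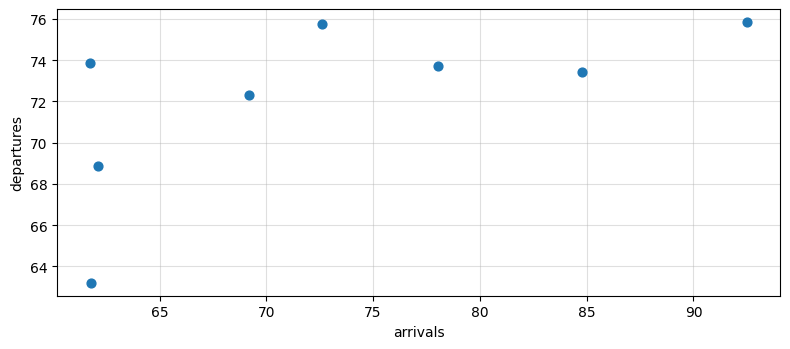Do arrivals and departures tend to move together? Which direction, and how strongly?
positive, moderate

Points are positively correlated; moderate (|r| ≈ 0.6).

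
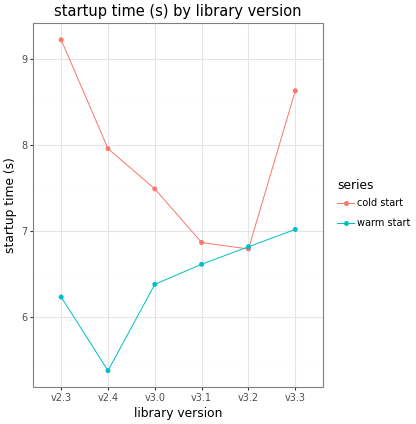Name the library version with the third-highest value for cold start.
v2.4

Top 4 for cold start: v2.3 ≈ 9.0, v3.3 ≈ 8.5, v2.4 ≈ 8.0, v3.0 ≈ 7.5.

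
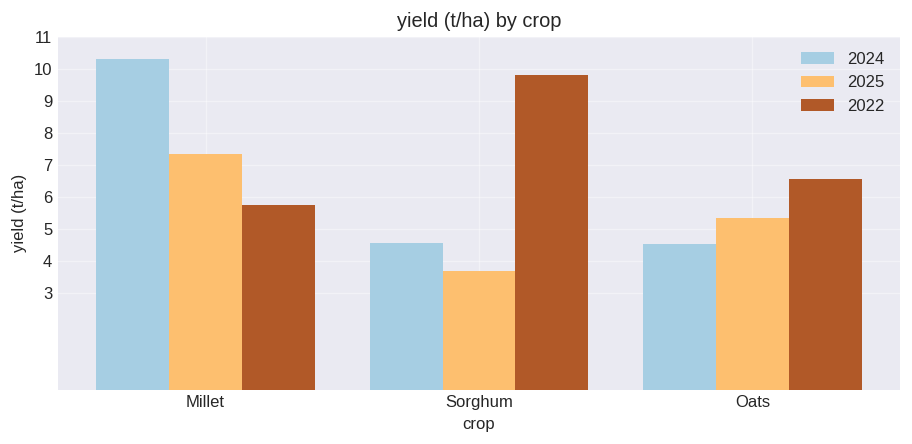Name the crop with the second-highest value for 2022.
Top 3 for 2022: Sorghum ≈ 10, Oats ≈ 7, Millet ≈ 6.

Oats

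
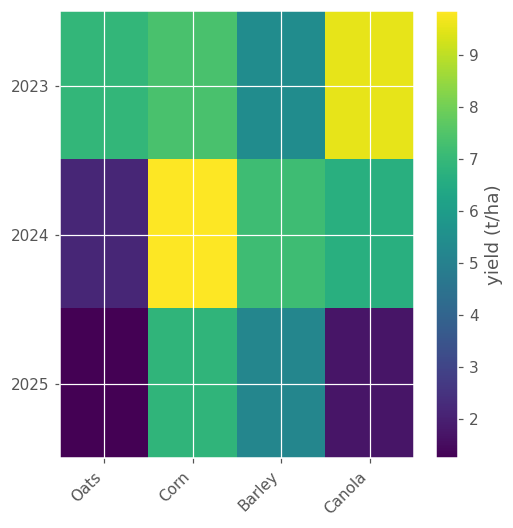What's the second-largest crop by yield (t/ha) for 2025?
Barley

Top 3 for 2025: Corn ≈ 7, Barley ≈ 5, Canola ≈ 2.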